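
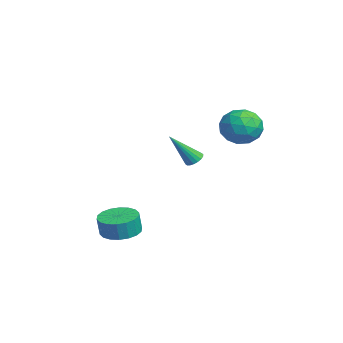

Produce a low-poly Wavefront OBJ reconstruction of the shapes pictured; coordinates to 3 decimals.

v -0.709 2.669 2.185
v -0.159 1.979 1.575
v -2.161 1.761 1.905
v -1.611 1.071 1.295
v -1.441 1.105 2.353
v -0.543 1.666 2.526
v -1.777 2.074 0.954
v -0.879 2.635 1.127
v -0.819 1.611 0.814
v -0.611 1.012 1.679
v -1.709 2.728 1.801
v -1.501 2.129 2.666
v -0.307 2.404 1.905
v -2.013 1.336 1.575
v -1.913 1.356 2.197
v -1.59 0.95 1.838
v -0.532 2.22 2.464
v -0.209 1.814 2.106
v -0.962 1.3 2.563
v -2.111 1.926 1.374
v -1.788 1.52 1.016
v -0.73 2.79 1.642
v -0.407 2.384 1.283
v -1.358 2.44 0.917
v -0.371 1.782 1.099
v -1.225 1.248 0.934
v -1.322 1.838 0.733
v -0.795 2.168 0.835
v -0.249 1.43 1.607
v -1.103 0.896 1.442
v -1.002 0.916 2.064
v -0.475 1.246 2.166
v -0.637 1.214 1.16
v -1.217 2.844 2.038
v -2.071 2.31 1.873
v -1.845 2.494 1.314
v -1.318 2.824 1.416
v -1.095 2.492 2.546
v -1.949 1.958 2.381
v -1.525 1.572 2.645
v -0.998 1.902 2.747
v -1.683 2.526 2.32
v -3.579 0.202 -0.997
v -3.074 0.273 -0.986
v -3.441 -1.002 0.557
v -3.151 0.439 -0.851
v -3.313 0.557 -0.745
v -3.528 0.605 -0.689
v -3.753 0.573 -0.694
v -3.943 0.468 -0.758
v -4.061 0.31 -0.87
v -4.084 0.13 -1.007
v -4.006 -0.035 -1.142
v -3.844 -0.154 -1.248
v -3.63 -0.202 -1.305
v -3.405 -0.17 -1.3
v -3.215 -0.064 -1.235
v -3.097 0.094 -1.123
v -0.914 -3.625 -4.26
v -0.163 -3.027 -4.267
v -0.035 -3.176 -3.266
v -0.786 -3.775 -3.26
v -0.492 -2.766 -4.186
v -0.364 -2.916 -3.185
v -0.904 -2.676 -4.12
v -0.776 -2.825 -3.119
v -1.318 -2.773 -4.081
v -1.19 -2.923 -3.081
v -1.653 -3.04 -4.078
v -1.524 -3.189 -3.078
v -1.84 -3.422 -4.112
v -1.712 -3.571 -3.111
v -1.845 -3.844 -4.174
v -1.717 -3.994 -3.173
v -1.665 -4.224 -4.254
v -1.537 -4.373 -3.253
v -1.336 -4.484 -4.335
v -1.208 -4.634 -3.334
v -0.924 -4.575 -4.401
v -0.796 -4.724 -3.4
v -0.51 -4.477 -4.439
v -0.382 -4.627 -3.439
v -0.176 -4.211 -4.442
v -0.047 -4.36 -3.442
v 0.012 -3.829 -4.409
v 0.14 -3.978 -3.408
v 0.017 -3.406 -4.347
v 0.145 -3.556 -3.346
f 1 38 17
f 38 12 41
f 17 41 6
f 38 41 17
f 1 17 13
f 17 6 18
f 13 18 2
f 17 18 13
f 1 13 22
f 13 2 23
f 22 23 8
f 13 23 22
f 1 22 34
f 22 8 37
f 34 37 11
f 22 37 34
f 1 34 38
f 34 11 42
f 38 42 12
f 34 42 38
f 2 18 29
f 18 6 32
f 29 32 10
f 18 32 29
f 6 41 19
f 41 12 40
f 19 40 5
f 41 40 19
f 12 42 39
f 42 11 35
f 39 35 3
f 42 35 39
f 11 37 36
f 37 8 24
f 36 24 7
f 37 24 36
f 8 23 28
f 23 2 25
f 28 25 9
f 23 25 28
f 4 30 16
f 30 10 31
f 16 31 5
f 30 31 16
f 4 16 14
f 16 5 15
f 14 15 3
f 16 15 14
f 4 14 21
f 14 3 20
f 21 20 7
f 14 20 21
f 4 21 26
f 21 7 27
f 26 27 9
f 21 27 26
f 4 26 30
f 26 9 33
f 30 33 10
f 26 33 30
f 5 31 19
f 31 10 32
f 19 32 6
f 31 32 19
f 3 15 39
f 15 5 40
f 39 40 12
f 15 40 39
f 7 20 36
f 20 3 35
f 36 35 11
f 20 35 36
f 9 27 28
f 27 7 24
f 28 24 8
f 27 24 28
f 10 33 29
f 33 9 25
f 29 25 2
f 33 25 29
f 44 43 46
f 44 46 45
f 46 43 47
f 46 47 45
f 47 43 48
f 47 48 45
f 48 43 49
f 48 49 45
f 49 43 50
f 49 50 45
f 50 43 51
f 50 51 45
f 51 43 52
f 51 52 45
f 52 43 53
f 52 53 45
f 53 43 54
f 53 54 45
f 54 43 55
f 54 55 45
f 55 43 56
f 55 56 45
f 56 43 57
f 56 57 45
f 57 43 58
f 57 58 45
f 58 43 44
f 58 44 45
f 60 59 63
f 60 63 61
f 61 63 64
f 61 64 62
f 63 59 65
f 63 65 64
f 64 65 66
f 64 66 62
f 65 59 67
f 65 67 66
f 66 67 68
f 66 68 62
f 67 59 69
f 67 69 68
f 68 69 70
f 68 70 62
f 69 59 71
f 69 71 70
f 70 71 72
f 70 72 62
f 71 59 73
f 71 73 72
f 72 73 74
f 72 74 62
f 73 59 75
f 73 75 74
f 74 75 76
f 74 76 62
f 75 59 77
f 75 77 76
f 76 77 78
f 76 78 62
f 77 59 79
f 77 79 78
f 78 79 80
f 78 80 62
f 79 59 81
f 79 81 80
f 80 81 82
f 80 82 62
f 81 59 83
f 81 83 82
f 82 83 84
f 82 84 62
f 83 59 85
f 83 85 84
f 84 85 86
f 84 86 62
f 85 59 87
f 85 87 86
f 86 87 88
f 86 88 62
f 87 59 60
f 87 60 88
f 88 60 61
f 88 61 62



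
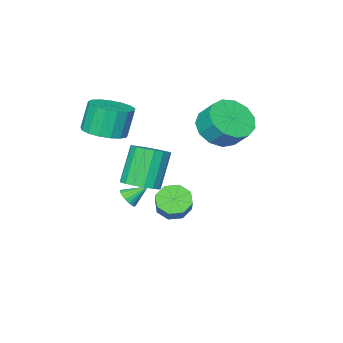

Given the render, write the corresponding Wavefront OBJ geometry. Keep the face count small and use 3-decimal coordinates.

v 4.185 0.621 1.264
v 4.918 0.634 1.63
v 4.109 0.312 3.262
v 3.375 0.299 2.896
v 4.799 1.008 1.645
v 3.99 0.686 3.277
v 4.539 1.293 1.572
v 3.73 0.971 3.205
v 4.198 1.424 1.429
v 3.389 1.102 3.061
v 3.854 1.371 1.248
v 3.045 1.049 2.88
v 3.585 1.147 1.071
v 2.776 0.824 2.703
v 3.454 0.801 0.937
v 2.645 0.479 2.57
v 3.49 0.415 0.879
v 2.681 0.093 2.511
v 3.686 0.076 0.909
v 2.876 -0.246 2.541
v 3.995 -0.139 1.02
v 3.186 -0.461 2.652
v 4.348 -0.179 1.187
v 3.539 -0.501 2.819
v 4.663 -0.036 1.372
v 3.854 -0.358 3.004
v 4.869 0.258 1.532
v 4.06 -0.065 3.164
v 2.023 -2.91 -1.779
v 2.352 -2.963 -1.367
v 1.297 -2.45 -1.141
v 2.408 -2.765 -1.445
v 2.398 -2.592 -1.581
v 2.323 -2.474 -1.752
v 2.196 -2.431 -1.927
v 2.039 -2.471 -2.076
v 1.879 -2.587 -2.174
v 1.744 -2.759 -2.204
v 1.658 -2.957 -2.16
v 1.634 -3.146 -2.051
v 1.677 -3.295 -1.894
v 1.78 -3.377 -1.718
v 1.926 -3.379 -1.552
v 2.087 -3.299 -1.425
v 2.238 -3.152 -1.36
v 3.427 1.743 0.368
v 3.882 1.969 -0.17
v 4.588 2.843 0.794
v 4.133 2.617 1.332
v 3.42 2.294 -0.126
v 4.126 3.168 0.838
v 2.962 2.296 0.207
v 3.668 3.17 1.171
v 2.777 1.974 0.635
v 3.483 2.848 1.599
v 2.972 1.517 0.906
v 3.678 2.391 1.87
v 3.434 1.192 0.862
v 4.14 2.066 1.826
v 3.892 1.19 0.529
v 4.598 2.064 1.493
v 4.077 1.512 0.101
v 4.783 2.386 1.065
v 3.426 -2.608 2.735
v 4.164 -2.004 2.959
v 3.753 -2.008 4.328
v 3.014 -2.612 4.105
v 3.81 -1.714 2.853
v 3.399 -1.718 4.223
v 3.368 -1.63 2.721
v 2.957 -1.634 4.09
v 2.939 -1.769 2.592
v 2.528 -1.773 3.961
v 2.622 -2.101 2.495
v 2.211 -2.105 3.865
v 2.489 -2.549 2.454
v 2.077 -2.553 3.824
v 2.57 -3.01 2.477
v 2.159 -3.014 3.847
v 2.847 -3.38 2.559
v 2.436 -3.383 3.929
v 3.257 -3.572 2.682
v 2.846 -3.576 4.051
v 3.706 -3.544 2.817
v 3.294 -3.548 4.186
v 4.09 -3.301 2.933
v 3.679 -3.305 4.302
v 4.322 -2.9 3.003
v 3.911 -2.903 4.373
v 4.349 -2.431 3.013
v 3.937 -2.435 4.382
v -0.48 -0.07 2.693
v 0.452 -0.443 3.118
v 0.392 0.338 3.933
v -0.54 0.71 3.507
v 0.608 -0.008 2.713
v 0.548 0.773 3.528
v 0.419 0.407 2.302
v 0.359 1.188 3.117
v -0.056 0.67 2.014
v -0.116 1.451 2.829
v -0.665 0.698 1.942
v -0.725 1.479 2.757
v -1.216 0.483 2.109
v -1.276 1.263 2.923
v -1.533 0.091 2.46
v -1.593 0.872 3.275
v -1.515 -0.352 2.886
v -1.575 0.429 3.7
v -1.169 -0.705 3.25
v -1.229 0.076 4.064
v -0.604 -0.857 3.437
v -0.664 -0.076 4.252
v 0 -0.759 3.388
v -0.06 0.022 4.203
f 2 1 5
f 2 5 3
f 3 5 6
f 3 6 4
f 5 1 7
f 5 7 6
f 6 7 8
f 6 8 4
f 7 1 9
f 7 9 8
f 8 9 10
f 8 10 4
f 9 1 11
f 9 11 10
f 10 11 12
f 10 12 4
f 11 1 13
f 11 13 12
f 12 13 14
f 12 14 4
f 13 1 15
f 13 15 14
f 14 15 16
f 14 16 4
f 15 1 17
f 15 17 16
f 16 17 18
f 16 18 4
f 17 1 19
f 17 19 18
f 18 19 20
f 18 20 4
f 19 1 21
f 19 21 20
f 20 21 22
f 20 22 4
f 21 1 23
f 21 23 22
f 22 23 24
f 22 24 4
f 23 1 25
f 23 25 24
f 24 25 26
f 24 26 4
f 25 1 27
f 25 27 26
f 26 27 28
f 26 28 4
f 27 1 2
f 27 2 28
f 28 2 3
f 28 3 4
f 30 29 32
f 30 32 31
f 32 29 33
f 32 33 31
f 33 29 34
f 33 34 31
f 34 29 35
f 34 35 31
f 35 29 36
f 35 36 31
f 36 29 37
f 36 37 31
f 37 29 38
f 37 38 31
f 38 29 39
f 38 39 31
f 39 29 40
f 39 40 31
f 40 29 41
f 40 41 31
f 41 29 42
f 41 42 31
f 42 29 43
f 42 43 31
f 43 29 44
f 43 44 31
f 44 29 45
f 44 45 31
f 45 29 30
f 45 30 31
f 47 46 50
f 47 50 48
f 48 50 51
f 48 51 49
f 50 46 52
f 50 52 51
f 51 52 53
f 51 53 49
f 52 46 54
f 52 54 53
f 53 54 55
f 53 55 49
f 54 46 56
f 54 56 55
f 55 56 57
f 55 57 49
f 56 46 58
f 56 58 57
f 57 58 59
f 57 59 49
f 58 46 60
f 58 60 59
f 59 60 61
f 59 61 49
f 60 46 62
f 60 62 61
f 61 62 63
f 61 63 49
f 62 46 47
f 62 47 63
f 63 47 48
f 63 48 49
f 65 64 68
f 65 68 66
f 66 68 69
f 66 69 67
f 68 64 70
f 68 70 69
f 69 70 71
f 69 71 67
f 70 64 72
f 70 72 71
f 71 72 73
f 71 73 67
f 72 64 74
f 72 74 73
f 73 74 75
f 73 75 67
f 74 64 76
f 74 76 75
f 75 76 77
f 75 77 67
f 76 64 78
f 76 78 77
f 77 78 79
f 77 79 67
f 78 64 80
f 78 80 79
f 79 80 81
f 79 81 67
f 80 64 82
f 80 82 81
f 81 82 83
f 81 83 67
f 82 64 84
f 82 84 83
f 83 84 85
f 83 85 67
f 84 64 86
f 84 86 85
f 85 86 87
f 85 87 67
f 86 64 88
f 86 88 87
f 87 88 89
f 87 89 67
f 88 64 90
f 88 90 89
f 89 90 91
f 89 91 67
f 90 64 65
f 90 65 91
f 91 65 66
f 91 66 67
f 93 92 96
f 93 96 94
f 94 96 97
f 94 97 95
f 96 92 98
f 96 98 97
f 97 98 99
f 97 99 95
f 98 92 100
f 98 100 99
f 99 100 101
f 99 101 95
f 100 92 102
f 100 102 101
f 101 102 103
f 101 103 95
f 102 92 104
f 102 104 103
f 103 104 105
f 103 105 95
f 104 92 106
f 104 106 105
f 105 106 107
f 105 107 95
f 106 92 108
f 106 108 107
f 107 108 109
f 107 109 95
f 108 92 110
f 108 110 109
f 109 110 111
f 109 111 95
f 110 92 112
f 110 112 111
f 111 112 113
f 111 113 95
f 112 92 114
f 112 114 113
f 113 114 115
f 113 115 95
f 114 92 93
f 114 93 115
f 115 93 94
f 115 94 95



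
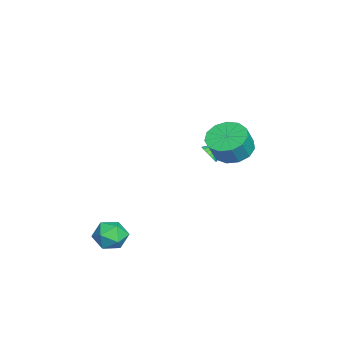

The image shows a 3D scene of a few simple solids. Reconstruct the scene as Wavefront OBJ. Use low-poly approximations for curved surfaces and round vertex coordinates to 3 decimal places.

v 1.434 2.995 1.953
v 2.268 2.725 1.452
v 2.8 2.415 2.506
v 1.966 2.685 3.007
v 2.331 3.276 1.583
v 2.863 2.965 2.636
v 2.109 3.737 1.831
v 2.641 3.427 2.884
v 1.672 3.963 2.118
v 2.204 3.652 3.171
v 1.16 3.881 2.353
v 1.692 3.571 3.406
v 0.735 3.519 2.461
v 1.267 3.208 3.514
v 0.532 2.99 2.407
v 1.064 2.679 3.461
v 0.615 2.463 2.21
v 1.147 2.152 3.263
v 0.958 2.104 1.931
v 1.49 1.794 2.984
v 1.453 2.029 1.659
v 1.985 1.719 2.712
v 1.941 2.261 1.481
v 2.473 1.95 2.534
v -3.239 1.66 -1.078
v -2.77 1.97 -1.217
v -3.681 2.64 -0.382
v -2.922 2.028 -1.395
v -3.13 2.021 -1.518
v -3.356 1.953 -1.564
v -3.562 1.833 -1.527
v -3.713 1.684 -1.412
v -3.781 1.53 -1.239
v -3.756 1.399 -1.038
v -3.642 1.313 -0.844
v -3.457 1.287 -0.69
v -3.236 1.326 -0.604
v -3.015 1.422 -0.599
v -2.832 1.559 -0.677
v -2.72 1.714 -0.824
v -2.698 1.859 -1.015
v 2.477 -2.052 -4.197
v 3.031 -2.081 -3.47
v 1.529 -2.959 -3.51
v 2.083 -2.988 -2.783
v 1.638 -2.215 -2.988
v 2.223 -1.655 -3.413
v 2.337 -3.385 -3.567
v 2.922 -2.825 -3.992
v 2.944 -2.905 -3.081
v 2.512 -2.182 -2.723
v 2.048 -2.858 -4.257
v 1.616 -2.135 -3.899
f 2 1 5
f 2 5 3
f 3 5 6
f 3 6 4
f 5 1 7
f 5 7 6
f 6 7 8
f 6 8 4
f 7 1 9
f 7 9 8
f 8 9 10
f 8 10 4
f 9 1 11
f 9 11 10
f 10 11 12
f 10 12 4
f 11 1 13
f 11 13 12
f 12 13 14
f 12 14 4
f 13 1 15
f 13 15 14
f 14 15 16
f 14 16 4
f 15 1 17
f 15 17 16
f 16 17 18
f 16 18 4
f 17 1 19
f 17 19 18
f 18 19 20
f 18 20 4
f 19 1 21
f 19 21 20
f 20 21 22
f 20 22 4
f 21 1 23
f 21 23 22
f 22 23 24
f 22 24 4
f 23 1 2
f 23 2 24
f 24 2 3
f 24 3 4
f 26 25 28
f 26 28 27
f 28 25 29
f 28 29 27
f 29 25 30
f 29 30 27
f 30 25 31
f 30 31 27
f 31 25 32
f 31 32 27
f 32 25 33
f 32 33 27
f 33 25 34
f 33 34 27
f 34 25 35
f 34 35 27
f 35 25 36
f 35 36 27
f 36 25 37
f 36 37 27
f 37 25 38
f 37 38 27
f 38 25 39
f 38 39 27
f 39 25 40
f 39 40 27
f 40 25 41
f 40 41 27
f 41 25 26
f 41 26 27
f 42 53 47
f 42 47 43
f 42 43 49
f 42 49 52
f 42 52 53
f 43 47 51
f 47 53 46
f 53 52 44
f 52 49 48
f 49 43 50
f 45 51 46
f 45 46 44
f 45 44 48
f 45 48 50
f 45 50 51
f 46 51 47
f 44 46 53
f 48 44 52
f 50 48 49
f 51 50 43



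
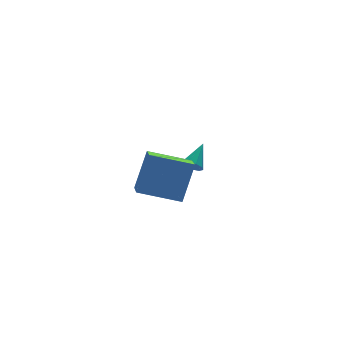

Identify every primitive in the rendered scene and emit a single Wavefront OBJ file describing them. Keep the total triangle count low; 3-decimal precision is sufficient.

v 0.084 1.413 -3.767
v 0.448 1.419 -4.179
v 1.016 2.147 -2.933
v 0.227 1.723 -4.199
v -0.061 1.882 -4.016
v -0.282 1.822 -3.717
v -0.331 1.57 -3.441
v -0.186 1.246 -3.318
v 0.085 1 -3.404
v 0.355 0.947 -3.661
v 0.499 1.113 -3.966
v -5.225 -4.149 -0.787
v -4.409 -3.66 0.949
v -4.724 -2.868 -1.384
v -3.907 -2.379 0.353
v -3.573 -5.041 -1.313
v -2.756 -4.552 0.424
v -3.071 -3.76 -1.909
v -2.255 -3.271 -0.173
f 2 1 4
f 2 4 3
f 4 1 5
f 4 5 3
f 5 1 6
f 5 6 3
f 6 1 7
f 6 7 3
f 7 1 8
f 7 8 3
f 8 1 9
f 8 9 3
f 9 1 10
f 9 10 3
f 10 1 11
f 10 11 3
f 11 1 2
f 11 2 3
f 13 15 12
f 16 13 12
f 12 15 14
f 14 16 12
f 13 19 15
f 17 13 16
f 17 19 13
f 15 19 14
f 18 16 14
f 14 19 18
f 18 17 16
f 19 17 18



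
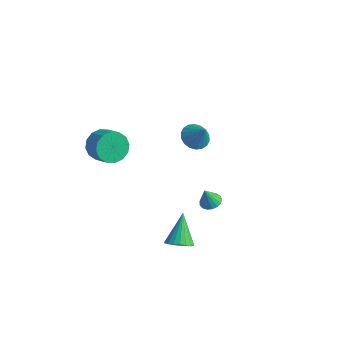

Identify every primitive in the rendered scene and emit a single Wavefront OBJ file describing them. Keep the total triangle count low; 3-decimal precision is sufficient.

v 2.977 -4.472 -0.366
v 3.511 -3.991 -0.494
v 2.363 -3.448 0.926
v 3.291 -3.891 -0.678
v 3.016 -3.892 -0.808
v 2.735 -3.993 -0.861
v 2.496 -4.177 -0.829
v 2.34 -4.412 -0.717
v 2.294 -4.658 -0.544
v 2.366 -4.871 -0.341
v 2.544 -5.015 -0.142
v 2.797 -5.066 0.019
v 3.081 -5.014 0.112
v 3.347 -4.868 0.123
v 3.549 -4.654 0.05
v 3.652 -4.408 -0.096
v 3.639 -4.174 -0.288
v 3.575 -2.846 2.23
v 3.986 -3.224 2.198
v 3.405 -3.114 3.21
v 4.11 -3.001 2.28
v 4.112 -2.743 2.351
v 3.99 -2.508 2.394
v 3.773 -2.35 2.4
v 3.511 -2.306 2.367
v 3.263 -2.386 2.302
v 3.087 -2.571 2.221
v 3.022 -2.819 2.142
v 3.084 -3.073 2.083
v 3.259 -3.275 2.058
v 3.505 -3.379 2.072
v 3.768 -3.36 2.123
v -1.431 2.083 0.346
v -0.939 1.547 -0.01
v -0.729 2.017 1.414
v -0.786 1.863 -0.092
v -0.76 2.222 -0.086
v -0.867 2.554 0.005
v -1.086 2.793 0.163
v -1.373 2.891 0.358
v -1.671 2.829 0.55
v -1.922 2.62 0.702
v -2.076 2.304 0.783
v -2.102 1.944 0.778
v -1.995 1.612 0.687
v -1.776 1.373 0.528
v -1.489 1.275 0.334
v -1.19 1.337 0.141
v -3.708 -2.506 1.757
v -3.308 -2.815 0.976
v -2.332 -3.082 1.583
v -2.732 -2.774 2.363
v -3.194 -2.348 0.998
v -2.217 -2.615 1.605
v -3.217 -1.923 1.224
v -2.241 -2.191 1.83
v -3.373 -1.655 1.592
v -2.396 -1.922 2.198
v -3.618 -1.614 2.004
v -2.641 -1.882 2.611
v -3.887 -1.813 2.35
v -2.911 -2.08 2.957
v -4.108 -2.198 2.537
v -3.132 -2.465 3.144
v -4.223 -2.665 2.515
v -3.246 -2.932 3.122
v -4.199 -3.089 2.29
v -3.223 -3.357 2.896
v -4.044 -3.358 1.922
v -3.067 -3.625 2.528
v -3.799 -3.398 1.509
v -2.822 -3.666 2.116
v -3.529 -3.2 1.163
v -2.553 -3.467 1.77
f 2 1 4
f 2 4 3
f 4 1 5
f 4 5 3
f 5 1 6
f 5 6 3
f 6 1 7
f 6 7 3
f 7 1 8
f 7 8 3
f 8 1 9
f 8 9 3
f 9 1 10
f 9 10 3
f 10 1 11
f 10 11 3
f 11 1 12
f 11 12 3
f 12 1 13
f 12 13 3
f 13 1 14
f 13 14 3
f 14 1 15
f 14 15 3
f 15 1 16
f 15 16 3
f 16 1 17
f 16 17 3
f 17 1 2
f 17 2 3
f 19 18 21
f 19 21 20
f 21 18 22
f 21 22 20
f 22 18 23
f 22 23 20
f 23 18 24
f 23 24 20
f 24 18 25
f 24 25 20
f 25 18 26
f 25 26 20
f 26 18 27
f 26 27 20
f 27 18 28
f 27 28 20
f 28 18 29
f 28 29 20
f 29 18 30
f 29 30 20
f 30 18 31
f 30 31 20
f 31 18 32
f 31 32 20
f 32 18 19
f 32 19 20
f 34 33 36
f 34 36 35
f 36 33 37
f 36 37 35
f 37 33 38
f 37 38 35
f 38 33 39
f 38 39 35
f 39 33 40
f 39 40 35
f 40 33 41
f 40 41 35
f 41 33 42
f 41 42 35
f 42 33 43
f 42 43 35
f 43 33 44
f 43 44 35
f 44 33 45
f 44 45 35
f 45 33 46
f 45 46 35
f 46 33 47
f 46 47 35
f 47 33 48
f 47 48 35
f 48 33 34
f 48 34 35
f 50 49 53
f 50 53 51
f 51 53 54
f 51 54 52
f 53 49 55
f 53 55 54
f 54 55 56
f 54 56 52
f 55 49 57
f 55 57 56
f 56 57 58
f 56 58 52
f 57 49 59
f 57 59 58
f 58 59 60
f 58 60 52
f 59 49 61
f 59 61 60
f 60 61 62
f 60 62 52
f 61 49 63
f 61 63 62
f 62 63 64
f 62 64 52
f 63 49 65
f 63 65 64
f 64 65 66
f 64 66 52
f 65 49 67
f 65 67 66
f 66 67 68
f 66 68 52
f 67 49 69
f 67 69 68
f 68 69 70
f 68 70 52
f 69 49 71
f 69 71 70
f 70 71 72
f 70 72 52
f 71 49 73
f 71 73 72
f 72 73 74
f 72 74 52
f 73 49 50
f 73 50 74
f 74 50 51
f 74 51 52



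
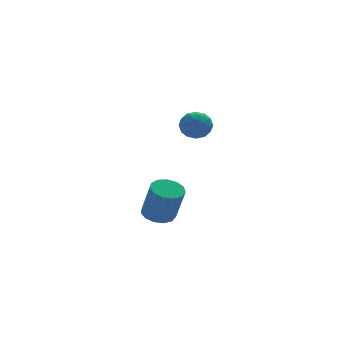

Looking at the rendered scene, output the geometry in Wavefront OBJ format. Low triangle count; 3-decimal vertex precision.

v -1.427 -1.126 2.306
v -0.806 -0.84 1.913
v -1.474 -2.12 1.507
v -0.853 -1.834 1.114
v -0.762 -2.113 1.846
v -0.733 -1.499 2.34
v -1.547 -1.461 1.08
v -1.518 -0.847 1.574
v -0.88 -1.047 1.156
v -0.395 -1.45 1.629
v -1.885 -1.51 1.791
v -1.4 -1.913 2.264
v -1.113 -0.896 2.179
v -1.167 -2.064 1.241
v -1.114 -2.229 1.671
v -0.749 -2.06 1.44
v -1.07 -1.283 2.43
v -0.705 -1.115 2.2
v -0.679 -1.863 2.16
v -1.575 -1.845 1.22
v -1.21 -1.677 0.99
v -1.531 -0.9 1.98
v -1.166 -0.731 1.749
v -1.601 -1.097 1.26
v -0.791 -0.849 1.503
v -0.818 -1.433 1.034
v -1.226 -1.214 1.014
v -1.209 -0.853 1.304
v -0.506 -1.086 1.782
v -0.533 -1.67 1.312
v -0.48 -1.834 1.743
v -0.463 -1.473 2.033
v -0.549 -1.208 1.337
v -1.747 -1.29 2.108
v -1.774 -1.874 1.638
v -1.817 -1.487 1.387
v -1.8 -1.126 1.677
v -1.462 -1.527 2.386
v -1.489 -2.111 1.917
v -1.071 -2.107 2.116
v -1.054 -1.746 2.406
v -1.731 -1.752 2.083
v -1.896 1.302 -4.702
v -1.088 1.435 -4.746
v -0.876 0.751 -2.943
v -1.684 0.618 -2.898
v -1.274 1.822 -4.577
v -1.063 1.139 -2.774
v -1.658 2.044 -4.448
v -1.447 1.361 -2.645
v -2.117 2.031 -4.399
v -1.906 1.347 -2.596
v -2.506 1.786 -4.447
v -2.295 1.102 -2.643
v -2.701 1.387 -4.575
v -2.49 0.704 -2.772
v -2.64 0.961 -4.743
v -2.429 0.278 -2.94
v -2.343 0.644 -4.899
v -2.132 -0.04 -3.095
v -1.904 0.535 -4.991
v -1.693 -0.149 -3.188
v -1.462 0.669 -4.992
v -1.251 -0.014 -3.189
v -1.158 1.005 -4.901
v -0.946 0.321 -3.097
f 1 38 17
f 38 12 41
f 17 41 6
f 38 41 17
f 1 17 13
f 17 6 18
f 13 18 2
f 17 18 13
f 1 13 22
f 13 2 23
f 22 23 8
f 13 23 22
f 1 22 34
f 22 8 37
f 34 37 11
f 22 37 34
f 1 34 38
f 34 11 42
f 38 42 12
f 34 42 38
f 2 18 29
f 18 6 32
f 29 32 10
f 18 32 29
f 6 41 19
f 41 12 40
f 19 40 5
f 41 40 19
f 12 42 39
f 42 11 35
f 39 35 3
f 42 35 39
f 11 37 36
f 37 8 24
f 36 24 7
f 37 24 36
f 8 23 28
f 23 2 25
f 28 25 9
f 23 25 28
f 4 30 16
f 30 10 31
f 16 31 5
f 30 31 16
f 4 16 14
f 16 5 15
f 14 15 3
f 16 15 14
f 4 14 21
f 14 3 20
f 21 20 7
f 14 20 21
f 4 21 26
f 21 7 27
f 26 27 9
f 21 27 26
f 4 26 30
f 26 9 33
f 30 33 10
f 26 33 30
f 5 31 19
f 31 10 32
f 19 32 6
f 31 32 19
f 3 15 39
f 15 5 40
f 39 40 12
f 15 40 39
f 7 20 36
f 20 3 35
f 36 35 11
f 20 35 36
f 9 27 28
f 27 7 24
f 28 24 8
f 27 24 28
f 10 33 29
f 33 9 25
f 29 25 2
f 33 25 29
f 44 43 47
f 44 47 45
f 45 47 48
f 45 48 46
f 47 43 49
f 47 49 48
f 48 49 50
f 48 50 46
f 49 43 51
f 49 51 50
f 50 51 52
f 50 52 46
f 51 43 53
f 51 53 52
f 52 53 54
f 52 54 46
f 53 43 55
f 53 55 54
f 54 55 56
f 54 56 46
f 55 43 57
f 55 57 56
f 56 57 58
f 56 58 46
f 57 43 59
f 57 59 58
f 58 59 60
f 58 60 46
f 59 43 61
f 59 61 60
f 60 61 62
f 60 62 46
f 61 43 63
f 61 63 62
f 62 63 64
f 62 64 46
f 63 43 65
f 63 65 64
f 64 65 66
f 64 66 46
f 65 43 44
f 65 44 66
f 66 44 45
f 66 45 46



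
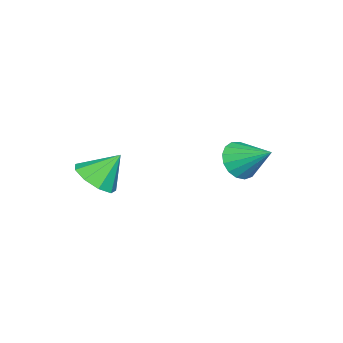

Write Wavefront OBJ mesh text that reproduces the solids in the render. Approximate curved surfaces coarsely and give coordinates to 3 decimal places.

v 3.445 -2.624 1.313
v 4.392 -2.626 1.743
v 2.895 -1.776 2.527
v 4.319 -2.062 1.316
v 3.838 -1.761 0.887
v 3.172 -1.863 0.658
v 2.634 -2.322 0.735
v 2.475 -2.922 1.083
v 2.77 -3.383 1.538
v 3.38 -3.489 1.888
v 4.021 -3.19 1.968
v -1.145 1.629 0.884
v -0.261 1.253 1.08
v -0.735 3.111 1.876
v -0.194 1.499 0.686
v -0.344 1.774 0.337
v -0.678 2.016 0.114
v -1.118 2.169 0.066
v -1.565 2.199 0.206
v -1.916 2.098 0.501
v -2.089 1.89 0.884
v -2.047 1.622 1.267
v -1.797 1.355 1.561
v -1.398 1.152 1.701
v -0.941 1.057 1.653
v -0.531 1.094 1.429
f 2 1 4
f 2 4 3
f 4 1 5
f 4 5 3
f 5 1 6
f 5 6 3
f 6 1 7
f 6 7 3
f 7 1 8
f 7 8 3
f 8 1 9
f 8 9 3
f 9 1 10
f 9 10 3
f 10 1 11
f 10 11 3
f 11 1 2
f 11 2 3
f 13 12 15
f 13 15 14
f 15 12 16
f 15 16 14
f 16 12 17
f 16 17 14
f 17 12 18
f 17 18 14
f 18 12 19
f 18 19 14
f 19 12 20
f 19 20 14
f 20 12 21
f 20 21 14
f 21 12 22
f 21 22 14
f 22 12 23
f 22 23 14
f 23 12 24
f 23 24 14
f 24 12 25
f 24 25 14
f 25 12 26
f 25 26 14
f 26 12 13
f 26 13 14



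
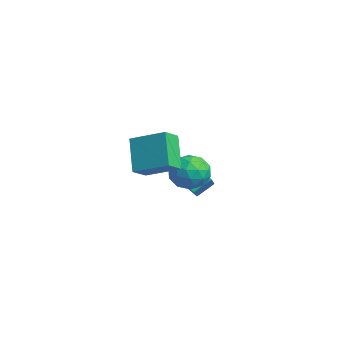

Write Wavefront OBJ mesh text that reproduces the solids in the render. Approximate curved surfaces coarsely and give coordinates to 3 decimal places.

v 3.084 -1.75 1.151
v 2.061 -1.52 2.463
v 2.622 -1.072 0.672
v 1.599 -0.842 1.984
v 4.081 -0.658 1.736
v 3.058 -0.428 3.048
v 3.619 0.02 1.257
v 2.596 0.25 2.569
v -0.828 1.778 -0.242
v -0.279 2.522 -0.387
v 0.179 0.898 -0.953
v 0.728 1.642 -1.098
v 0.611 1.307 -0.231
v -0.01 1.851 0.208
v -0.09 1.569 -1.548
v -0.711 2.113 -1.109
v 0.178 2.393 -1.194
v 0.611 2.231 -0.38
v -0.711 1.189 -0.96
v -0.278 1.027 -0.146
v -0.641 2.228 -0.252
v 0.541 1.192 -1.088
v 0.473 0.996 -0.579
v 0.796 1.433 -0.664
v -0.484 1.833 0.097
v -0.161 2.27 0.012
v 0.362 1.556 0.104
v 0.061 1.15 -1.352
v 0.384 1.587 -1.437
v -0.896 1.987 -0.676
v -0.573 2.424 -0.761
v -0.462 1.864 -1.444
v -0.051 2.589 -0.811
v 0.541 2.071 -1.229
v 0.061 2.028 -1.494
v -0.305 2.348 -1.236
v 0.204 2.494 -0.333
v 0.795 1.976 -0.751
v 0.727 1.779 -0.242
v 0.362 2.099 0.016
v 0.472 2.418 -0.807
v -0.895 1.444 -0.589
v -0.304 0.926 -1.007
v -0.462 1.321 -1.356
v -0.827 1.641 -1.098
v -0.641 1.349 -0.111
v -0.049 0.831 -0.529
v 0.205 1.072 -0.104
v -0.161 1.392 0.154
v -0.572 1.002 -0.533
v -2.509 2.01 -2.092
v -1.25 1.398 -1.218
v -2.542 2.789 -1.498
v -1.283 2.177 -0.624
v -1.657 2.643 -2.876
v -0.398 2.031 -2.002
v -1.69 3.422 -2.282
v -0.431 2.81 -1.408
f 2 4 1
f 5 2 1
f 1 4 3
f 3 5 1
f 2 8 4
f 6 2 5
f 6 8 2
f 4 8 3
f 7 5 3
f 3 8 7
f 7 6 5
f 8 6 7
f 9 46 25
f 46 20 49
f 25 49 14
f 46 49 25
f 9 25 21
f 25 14 26
f 21 26 10
f 25 26 21
f 9 21 30
f 21 10 31
f 30 31 16
f 21 31 30
f 9 30 42
f 30 16 45
f 42 45 19
f 30 45 42
f 9 42 46
f 42 19 50
f 46 50 20
f 42 50 46
f 10 26 37
f 26 14 40
f 37 40 18
f 26 40 37
f 14 49 27
f 49 20 48
f 27 48 13
f 49 48 27
f 20 50 47
f 50 19 43
f 47 43 11
f 50 43 47
f 19 45 44
f 45 16 32
f 44 32 15
f 45 32 44
f 16 31 36
f 31 10 33
f 36 33 17
f 31 33 36
f 12 38 24
f 38 18 39
f 24 39 13
f 38 39 24
f 12 24 22
f 24 13 23
f 22 23 11
f 24 23 22
f 12 22 29
f 22 11 28
f 29 28 15
f 22 28 29
f 12 29 34
f 29 15 35
f 34 35 17
f 29 35 34
f 12 34 38
f 34 17 41
f 38 41 18
f 34 41 38
f 13 39 27
f 39 18 40
f 27 40 14
f 39 40 27
f 11 23 47
f 23 13 48
f 47 48 20
f 23 48 47
f 15 28 44
f 28 11 43
f 44 43 19
f 28 43 44
f 17 35 36
f 35 15 32
f 36 32 16
f 35 32 36
f 18 41 37
f 41 17 33
f 37 33 10
f 41 33 37
f 52 54 51
f 55 52 51
f 51 54 53
f 53 55 51
f 52 58 54
f 56 52 55
f 56 58 52
f 54 58 53
f 57 55 53
f 53 58 57
f 57 56 55
f 58 56 57



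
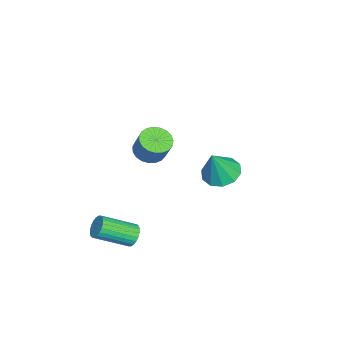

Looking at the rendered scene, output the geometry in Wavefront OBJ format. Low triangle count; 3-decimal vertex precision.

v 2.251 -0.384 -3.521
v 2.643 -0.494 -3.975
v 3.241 -2.006 -3.094
v 2.849 -1.896 -2.639
v 2.775 -0.358 -3.832
v 3.373 -1.87 -2.951
v 2.828 -0.226 -3.641
v 3.426 -1.738 -2.76
v 2.793 -0.118 -3.432
v 3.391 -1.63 -2.55
v 2.675 -0.05 -3.236
v 3.273 -1.563 -2.355
v 2.493 -0.033 -3.084
v 3.091 -1.546 -2.203
v 2.274 -0.07 -2.998
v 2.872 -1.583 -2.117
v 2.052 -0.154 -2.992
v 2.65 -1.667 -2.11
v 1.859 -0.274 -3.066
v 2.457 -1.786 -2.185
v 1.727 -0.41 -3.209
v 2.325 -1.922 -2.328
v 1.674 -0.542 -3.4
v 2.272 -2.054 -2.519
v 1.709 -0.65 -3.61
v 2.307 -2.162 -2.728
v 1.827 -0.717 -3.805
v 2.425 -2.23 -2.924
v 2.009 -0.734 -3.957
v 2.607 -2.247 -3.076
v 2.228 -0.697 -4.043
v 2.826 -2.21 -3.162
v 2.45 -0.613 -4.05
v 3.048 -2.126 -3.168
v -2.82 -0.68 -1.599
v -2.169 -1.175 -1.667
v -1.73 -0.755 -0.529
v -2.38 -0.26 -0.461
v -2.057 -0.89 -1.816
v -1.618 -0.47 -0.678
v -2.076 -0.568 -1.927
v -1.637 -0.148 -0.789
v -2.224 -0.266 -1.982
v -1.785 0.154 -0.844
v -2.475 -0.035 -1.97
v -2.036 0.385 -0.832
v -2.785 0.084 -1.894
v -2.346 0.504 -0.756
v -3.102 0.071 -1.767
v -2.663 0.491 -0.63
v -3.369 -0.072 -1.612
v -2.93 0.348 -0.474
v -3.542 -0.32 -1.453
v -3.103 0.1 -0.315
v -3.589 -0.63 -1.32
v -3.15 -0.21 -0.183
v -3.504 -0.949 -1.236
v -3.065 -0.529 -0.098
v -3.3 -1.222 -1.214
v -2.861 -0.801 -0.076
v -3.013 -1.4 -1.258
v -2.574 -0.98 -0.12
v -2.693 -1.455 -1.362
v -2.254 -1.035 -0.224
v -2.394 -1.375 -1.506
v -1.955 -0.955 -0.368
v 2.816 3.641 1.96
v 3.564 3.309 1.586
v 3.424 3.319 3.46
v 3.641 3.854 1.671
v 3.403 4.316 1.867
v 2.941 4.521 2.098
v 2.431 4.39 2.277
v 2.068 3.972 2.334
v 1.991 3.428 2.249
v 2.229 2.965 2.053
v 2.691 2.76 1.822
v 3.201 2.892 1.643
f 2 1 5
f 2 5 3
f 3 5 6
f 3 6 4
f 5 1 7
f 5 7 6
f 6 7 8
f 6 8 4
f 7 1 9
f 7 9 8
f 8 9 10
f 8 10 4
f 9 1 11
f 9 11 10
f 10 11 12
f 10 12 4
f 11 1 13
f 11 13 12
f 12 13 14
f 12 14 4
f 13 1 15
f 13 15 14
f 14 15 16
f 14 16 4
f 15 1 17
f 15 17 16
f 16 17 18
f 16 18 4
f 17 1 19
f 17 19 18
f 18 19 20
f 18 20 4
f 19 1 21
f 19 21 20
f 20 21 22
f 20 22 4
f 21 1 23
f 21 23 22
f 22 23 24
f 22 24 4
f 23 1 25
f 23 25 24
f 24 25 26
f 24 26 4
f 25 1 27
f 25 27 26
f 26 27 28
f 26 28 4
f 27 1 29
f 27 29 28
f 28 29 30
f 28 30 4
f 29 1 31
f 29 31 30
f 30 31 32
f 30 32 4
f 31 1 33
f 31 33 32
f 32 33 34
f 32 34 4
f 33 1 2
f 33 2 34
f 34 2 3
f 34 3 4
f 36 35 39
f 36 39 37
f 37 39 40
f 37 40 38
f 39 35 41
f 39 41 40
f 40 41 42
f 40 42 38
f 41 35 43
f 41 43 42
f 42 43 44
f 42 44 38
f 43 35 45
f 43 45 44
f 44 45 46
f 44 46 38
f 45 35 47
f 45 47 46
f 46 47 48
f 46 48 38
f 47 35 49
f 47 49 48
f 48 49 50
f 48 50 38
f 49 35 51
f 49 51 50
f 50 51 52
f 50 52 38
f 51 35 53
f 51 53 52
f 52 53 54
f 52 54 38
f 53 35 55
f 53 55 54
f 54 55 56
f 54 56 38
f 55 35 57
f 55 57 56
f 56 57 58
f 56 58 38
f 57 35 59
f 57 59 58
f 58 59 60
f 58 60 38
f 59 35 61
f 59 61 60
f 60 61 62
f 60 62 38
f 61 35 63
f 61 63 62
f 62 63 64
f 62 64 38
f 63 35 65
f 63 65 64
f 64 65 66
f 64 66 38
f 65 35 36
f 65 36 66
f 66 36 37
f 66 37 38
f 68 67 70
f 68 70 69
f 70 67 71
f 70 71 69
f 71 67 72
f 71 72 69
f 72 67 73
f 72 73 69
f 73 67 74
f 73 74 69
f 74 67 75
f 74 75 69
f 75 67 76
f 75 76 69
f 76 67 77
f 76 77 69
f 77 67 78
f 77 78 69
f 78 67 68
f 78 68 69



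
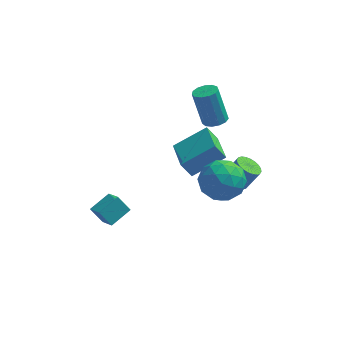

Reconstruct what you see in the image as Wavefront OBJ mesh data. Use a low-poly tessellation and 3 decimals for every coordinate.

v 3.529 1.736 -0.603
v 3.967 1.164 -0.773
v 4.65 1.353 0.353
v 4.211 1.924 0.523
v 4.11 1.383 -0.896
v 4.792 1.572 0.23
v 4.164 1.656 -0.974
v 4.846 1.845 0.151
v 4.121 1.941 -0.996
v 4.804 2.129 0.13
v 3.988 2.194 -0.958
v 4.671 2.383 0.168
v 3.785 2.378 -0.866
v 4.468 2.567 0.26
v 3.543 2.464 -0.734
v 4.226 2.653 0.392
v 3.299 2.439 -0.582
v 3.982 2.628 0.544
v 3.09 2.307 -0.433
v 3.773 2.496 0.693
v 2.948 2.088 -0.31
v 3.63 2.277 0.816
v 2.894 1.815 -0.231
v 3.576 2.004 0.894
v 2.936 1.531 -0.21
v 3.619 1.719 0.916
v 3.069 1.277 -0.248
v 3.752 1.466 0.878
v 3.272 1.093 -0.34
v 3.955 1.282 0.786
v 3.514 1.007 -0.472
v 4.197 1.196 0.654
v 3.758 1.032 -0.624
v 4.441 1.221 0.502
v 2.346 3.17 2.953
v 2.922 3.556 3.052
v 2.35 3.895 5.065
v 1.774 3.51 4.967
v 2.641 3.805 2.93
v 2.069 4.144 4.943
v 2.266 3.852 2.816
v 1.695 4.192 4.829
v 1.917 3.683 2.745
v 1.346 4.022 4.758
v 1.704 3.351 2.741
v 1.132 3.691 4.754
v 1.694 2.962 2.804
v 1.123 3.301 4.817
v 1.892 2.639 2.914
v 1.32 2.978 4.927
v 2.233 2.484 3.037
v 1.662 2.824 5.05
v 2.611 2.548 3.134
v 2.039 2.887 5.147
v 2.904 2.809 3.173
v 2.332 3.148 5.186
v 3.02 3.185 3.142
v 2.448 3.524 5.155
v 2.14 -2.153 3.716
v 3.121 -1.756 3.049
v 3.239 -3.704 4.411
v 4.22 -3.307 3.744
v 3.823 -2.644 4.728
v 3.143 -1.685 4.298
v 3.217 -3.775 3.162
v 2.537 -2.816 2.732
v 3.787 -2.759 2.707
v 4.162 -2.059 3.674
v 2.198 -3.401 3.786
v 2.573 -2.701 4.753
v 2.534 -1.818 3.321
v 3.826 -3.642 4.139
v 3.592 -3.252 4.717
v 4.169 -3.019 4.325
v 2.547 -1.776 4.055
v 3.124 -1.543 3.663
v 3.536 -2.065 4.65
v 3.236 -3.917 3.797
v 3.813 -3.684 3.405
v 2.191 -2.441 3.135
v 2.768 -2.208 2.743
v 2.824 -3.395 2.81
v 3.502 -2.174 2.728
v 4.148 -3.086 3.137
v 3.558 -3.361 2.795
v 3.159 -2.798 2.542
v 3.722 -1.763 3.297
v 4.368 -2.675 3.706
v 4.135 -2.285 4.284
v 3.735 -1.722 4.031
v 4.114 -2.353 3.096
v 1.992 -2.785 3.754
v 2.638 -3.697 4.163
v 2.625 -3.738 3.429
v 2.225 -3.175 3.176
v 2.212 -2.374 4.323
v 2.858 -3.286 4.732
v 3.201 -2.662 4.918
v 2.802 -2.099 4.665
v 2.246 -3.107 4.364
v 1.008 -1.146 3.203
v 2.633 -0.489 4.248
v 0.434 0.737 2.912
v 2.058 1.394 3.957
v 1.562 -1.114 2.323
v 3.186 -0.457 3.368
v 0.987 0.769 2.032
v 2.612 1.426 3.077
v -3.55 -1.25 -0.809
v -2.966 -2.082 -0.191
v -2.72 -0.33 -0.353
v -2.137 -1.162 0.265
v -2.903 -1.418 -1.645
v -2.32 -2.25 -1.027
v -2.074 -0.498 -1.189
v -1.49 -1.33 -0.571
f 2 1 5
f 2 5 3
f 3 5 6
f 3 6 4
f 5 1 7
f 5 7 6
f 6 7 8
f 6 8 4
f 7 1 9
f 7 9 8
f 8 9 10
f 8 10 4
f 9 1 11
f 9 11 10
f 10 11 12
f 10 12 4
f 11 1 13
f 11 13 12
f 12 13 14
f 12 14 4
f 13 1 15
f 13 15 14
f 14 15 16
f 14 16 4
f 15 1 17
f 15 17 16
f 16 17 18
f 16 18 4
f 17 1 19
f 17 19 18
f 18 19 20
f 18 20 4
f 19 1 21
f 19 21 20
f 20 21 22
f 20 22 4
f 21 1 23
f 21 23 22
f 22 23 24
f 22 24 4
f 23 1 25
f 23 25 24
f 24 25 26
f 24 26 4
f 25 1 27
f 25 27 26
f 26 27 28
f 26 28 4
f 27 1 29
f 27 29 28
f 28 29 30
f 28 30 4
f 29 1 31
f 29 31 30
f 30 31 32
f 30 32 4
f 31 1 33
f 31 33 32
f 32 33 34
f 32 34 4
f 33 1 2
f 33 2 34
f 34 2 3
f 34 3 4
f 36 35 39
f 36 39 37
f 37 39 40
f 37 40 38
f 39 35 41
f 39 41 40
f 40 41 42
f 40 42 38
f 41 35 43
f 41 43 42
f 42 43 44
f 42 44 38
f 43 35 45
f 43 45 44
f 44 45 46
f 44 46 38
f 45 35 47
f 45 47 46
f 46 47 48
f 46 48 38
f 47 35 49
f 47 49 48
f 48 49 50
f 48 50 38
f 49 35 51
f 49 51 50
f 50 51 52
f 50 52 38
f 51 35 53
f 51 53 52
f 52 53 54
f 52 54 38
f 53 35 55
f 53 55 54
f 54 55 56
f 54 56 38
f 55 35 57
f 55 57 56
f 56 57 58
f 56 58 38
f 57 35 36
f 57 36 58
f 58 36 37
f 58 37 38
f 59 96 75
f 96 70 99
f 75 99 64
f 96 99 75
f 59 75 71
f 75 64 76
f 71 76 60
f 75 76 71
f 59 71 80
f 71 60 81
f 80 81 66
f 71 81 80
f 59 80 92
f 80 66 95
f 92 95 69
f 80 95 92
f 59 92 96
f 92 69 100
f 96 100 70
f 92 100 96
f 60 76 87
f 76 64 90
f 87 90 68
f 76 90 87
f 64 99 77
f 99 70 98
f 77 98 63
f 99 98 77
f 70 100 97
f 100 69 93
f 97 93 61
f 100 93 97
f 69 95 94
f 95 66 82
f 94 82 65
f 95 82 94
f 66 81 86
f 81 60 83
f 86 83 67
f 81 83 86
f 62 88 74
f 88 68 89
f 74 89 63
f 88 89 74
f 62 74 72
f 74 63 73
f 72 73 61
f 74 73 72
f 62 72 79
f 72 61 78
f 79 78 65
f 72 78 79
f 62 79 84
f 79 65 85
f 84 85 67
f 79 85 84
f 62 84 88
f 84 67 91
f 88 91 68
f 84 91 88
f 63 89 77
f 89 68 90
f 77 90 64
f 89 90 77
f 61 73 97
f 73 63 98
f 97 98 70
f 73 98 97
f 65 78 94
f 78 61 93
f 94 93 69
f 78 93 94
f 67 85 86
f 85 65 82
f 86 82 66
f 85 82 86
f 68 91 87
f 91 67 83
f 87 83 60
f 91 83 87
f 102 104 101
f 105 102 101
f 101 104 103
f 103 105 101
f 102 108 104
f 106 102 105
f 106 108 102
f 104 108 103
f 107 105 103
f 103 108 107
f 107 106 105
f 108 106 107
f 110 112 109
f 113 110 109
f 109 112 111
f 111 113 109
f 110 116 112
f 114 110 113
f 114 116 110
f 112 116 111
f 115 113 111
f 111 116 115
f 115 114 113
f 116 114 115



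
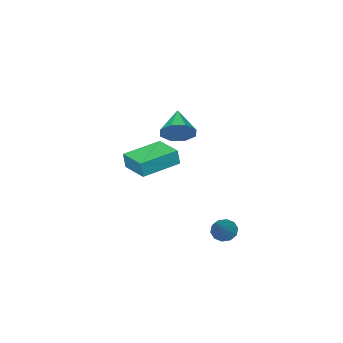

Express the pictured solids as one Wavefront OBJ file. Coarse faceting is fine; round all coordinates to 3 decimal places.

v 3.28 2.25 2.31
v 3.746 1.643 2.047
v 2.46 1.31 3.03
v 3.946 1.88 2.584
v 3.755 2.334 2.96
v 3.286 2.739 2.956
v 2.813 2.858 2.573
v 2.613 2.621 2.036
v 2.804 2.167 1.66
v 3.273 1.762 1.664
v 0.622 -1.752 -1.427
v 0.735 -1.789 -0.595
v 0.846 -0.32 -1.394
v 0.959 -0.357 -0.562
v 2.521 -2.043 -1.698
v 2.634 -2.08 -0.866
v 2.745 -0.611 -1.665
v 2.858 -0.648 -0.833
v 1.686 3.422 -3.701
v 2.144 3.289 -4.08
v 2.914 4.118 -2.459
v 2.025 3.639 -4.158
v 1.777 3.905 -4.062
v 1.493 3.987 -3.827
v 1.283 3.853 -3.544
v 1.227 3.554 -3.321
v 1.346 3.205 -3.243
v 1.595 2.939 -3.339
v 1.878 2.857 -3.574
v 2.088 2.991 -3.857
f 2 1 4
f 2 4 3
f 4 1 5
f 4 5 3
f 5 1 6
f 5 6 3
f 6 1 7
f 6 7 3
f 7 1 8
f 7 8 3
f 8 1 9
f 8 9 3
f 9 1 10
f 9 10 3
f 10 1 2
f 10 2 3
f 12 14 11
f 15 12 11
f 11 14 13
f 13 15 11
f 12 18 14
f 16 12 15
f 16 18 12
f 14 18 13
f 17 15 13
f 13 18 17
f 17 16 15
f 18 16 17
f 20 19 22
f 20 22 21
f 22 19 23
f 22 23 21
f 23 19 24
f 23 24 21
f 24 19 25
f 24 25 21
f 25 19 26
f 25 26 21
f 26 19 27
f 26 27 21
f 27 19 28
f 27 28 21
f 28 19 29
f 28 29 21
f 29 19 30
f 29 30 21
f 30 19 20
f 30 20 21



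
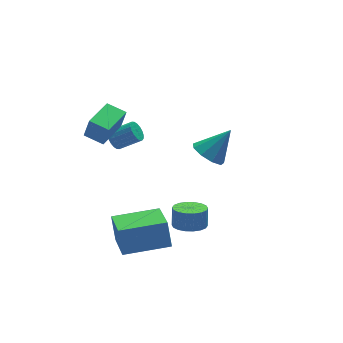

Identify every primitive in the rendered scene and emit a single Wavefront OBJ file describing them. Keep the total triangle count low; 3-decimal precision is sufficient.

v -0.329 -0.476 -3.105
v 0.397 -0.813 -3.107
v 0.554 -0.48 -2.178
v -0.171 -0.144 -2.175
v 0.461 -0.487 -3.235
v 0.618 -0.154 -2.305
v 0.368 -0.158 -3.337
v 0.525 0.175 -2.407
v 0.137 0.107 -3.393
v 0.294 0.44 -2.463
v -0.186 0.257 -3.391
v -0.029 0.59 -2.462
v -0.537 0.261 -3.334
v -0.38 0.594 -2.404
v -0.847 0.12 -3.231
v -0.69 0.452 -2.301
v -1.054 -0.14 -3.102
v -0.897 0.193 -2.173
v -1.118 -0.466 -2.975
v -0.961 -0.133 -2.045
v -1.025 -0.795 -2.873
v -0.868 -0.462 -1.943
v -0.794 -1.06 -2.817
v -0.637 -0.727 -1.887
v -0.471 -1.21 -2.818
v -0.314 -0.877 -1.889
v -0.12 -1.214 -2.876
v 0.037 -0.881 -1.946
v 0.19 -1.072 -2.979
v 0.347 -0.74 -2.049
v -2.426 3.236 0.691
v -2.103 3.256 0.246
v -1.171 2.823 0.904
v -1.494 2.804 1.349
v -2.071 3.477 0.347
v -1.139 3.044 1.004
v -2.11 3.65 0.515
v -1.178 3.218 1.173
v -2.211 3.742 0.719
v -1.279 3.309 1.376
v -2.355 3.733 0.917
v -1.422 3.3 1.574
v -2.512 3.626 1.07
v -1.58 3.193 1.727
v -2.653 3.441 1.148
v -1.721 3.009 1.806
v -2.749 3.217 1.136
v -1.817 2.784 1.794
v -2.781 2.996 1.036
v -1.849 2.563 1.693
v -2.742 2.822 0.867
v -1.81 2.39 1.525
v -2.641 2.731 0.664
v -1.709 2.298 1.321
v -2.498 2.74 0.466
v -1.565 2.307 1.123
v -2.34 2.847 0.313
v -1.408 2.414 0.97
v -2.199 3.031 0.234
v -1.267 2.599 0.892
v -3.461 1.86 1.881
v -3.25 1.687 2.947
v -4.089 2.598 2.125
v -3.878 2.425 3.191
v -2.202 2.955 1.809
v -1.991 2.782 2.875
v -2.83 3.693 2.053
v -2.619 3.52 3.119
v 2.219 3.27 -2.047
v 2.832 2.838 -2.562
v 3.381 3.33 -0.713
v 2.886 3.454 -2.637
v 2.628 3.983 -2.436
v 2.178 4.179 -2.053
v 1.747 3.949 -1.667
v 1.537 3.401 -1.458
v 1.646 2.792 -1.525
v 2.023 2.406 -1.836
v 2.491 2.425 -2.246
v -4.042 -1.733 -2.624
v -4.017 -1.19 -1.41
v -3.631 0.172 -3.485
v -3.606 0.715 -2.272
v -1.894 -2.135 -2.488
v -1.869 -1.592 -1.275
v -1.483 -0.23 -3.35
v -1.458 0.313 -2.136
f 2 1 5
f 2 5 3
f 3 5 6
f 3 6 4
f 5 1 7
f 5 7 6
f 6 7 8
f 6 8 4
f 7 1 9
f 7 9 8
f 8 9 10
f 8 10 4
f 9 1 11
f 9 11 10
f 10 11 12
f 10 12 4
f 11 1 13
f 11 13 12
f 12 13 14
f 12 14 4
f 13 1 15
f 13 15 14
f 14 15 16
f 14 16 4
f 15 1 17
f 15 17 16
f 16 17 18
f 16 18 4
f 17 1 19
f 17 19 18
f 18 19 20
f 18 20 4
f 19 1 21
f 19 21 20
f 20 21 22
f 20 22 4
f 21 1 23
f 21 23 22
f 22 23 24
f 22 24 4
f 23 1 25
f 23 25 24
f 24 25 26
f 24 26 4
f 25 1 27
f 25 27 26
f 26 27 28
f 26 28 4
f 27 1 29
f 27 29 28
f 28 29 30
f 28 30 4
f 29 1 2
f 29 2 30
f 30 2 3
f 30 3 4
f 32 31 35
f 32 35 33
f 33 35 36
f 33 36 34
f 35 31 37
f 35 37 36
f 36 37 38
f 36 38 34
f 37 31 39
f 37 39 38
f 38 39 40
f 38 40 34
f 39 31 41
f 39 41 40
f 40 41 42
f 40 42 34
f 41 31 43
f 41 43 42
f 42 43 44
f 42 44 34
f 43 31 45
f 43 45 44
f 44 45 46
f 44 46 34
f 45 31 47
f 45 47 46
f 46 47 48
f 46 48 34
f 47 31 49
f 47 49 48
f 48 49 50
f 48 50 34
f 49 31 51
f 49 51 50
f 50 51 52
f 50 52 34
f 51 31 53
f 51 53 52
f 52 53 54
f 52 54 34
f 53 31 55
f 53 55 54
f 54 55 56
f 54 56 34
f 55 31 57
f 55 57 56
f 56 57 58
f 56 58 34
f 57 31 59
f 57 59 58
f 58 59 60
f 58 60 34
f 59 31 32
f 59 32 60
f 60 32 33
f 60 33 34
f 62 64 61
f 65 62 61
f 61 64 63
f 63 65 61
f 62 68 64
f 66 62 65
f 66 68 62
f 64 68 63
f 67 65 63
f 63 68 67
f 67 66 65
f 68 66 67
f 70 69 72
f 70 72 71
f 72 69 73
f 72 73 71
f 73 69 74
f 73 74 71
f 74 69 75
f 74 75 71
f 75 69 76
f 75 76 71
f 76 69 77
f 76 77 71
f 77 69 78
f 77 78 71
f 78 69 79
f 78 79 71
f 79 69 70
f 79 70 71
f 81 83 80
f 84 81 80
f 80 83 82
f 82 84 80
f 81 87 83
f 85 81 84
f 85 87 81
f 83 87 82
f 86 84 82
f 82 87 86
f 86 85 84
f 87 85 86



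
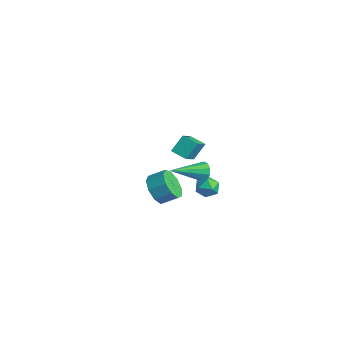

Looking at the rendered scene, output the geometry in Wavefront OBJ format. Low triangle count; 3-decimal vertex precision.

v 2.796 -2.856 3.473
v 2.721 -2.148 4.285
v 1.915 -1.872 2.535
v 1.84 -1.164 3.347
v 3.54 -2.456 3.193
v 3.465 -1.748 4.005
v 2.659 -1.472 2.255
v 2.584 -0.764 3.067
v -2.107 -0.882 -3.417
v -1.306 -1.047 -3.957
v -0.792 -0.303 -3.423
v -1.593 -0.138 -2.883
v -1.686 -0.576 -4.248
v -1.172 0.167 -3.713
v -2.262 -0.249 -4.149
v -1.749 0.495 -3.615
v -2.766 -0.218 -3.708
v -2.253 0.526 -3.174
v -2.962 -0.497 -3.131
v -2.448 0.247 -2.597
v -2.757 -0.957 -2.688
v -2.243 -0.213 -2.154
v -2.248 -1.381 -2.586
v -1.735 -0.637 -2.052
v -1.673 -1.572 -2.873
v -1.16 -0.828 -2.339
v -1.301 -1.44 -3.414
v -0.788 -0.696 -2.88
v 2.699 -0.008 -0.05
v 3.05 -0.603 -0.118
v 1.83 -0.457 -0.602
v 2.181 -1.052 -0.67
v 1.957 -0.851 -0.045
v 2.494 -0.573 0.296
v 2.386 -0.487 -1.016
v 2.923 -0.209 -0.675
v 2.857 -0.899 -0.715
v 2.591 -1.124 -0.115
v 2.289 0.064 -0.605
v 2.023 -0.161 -0.005
v 0.401 0.508 -0.876
v 0.715 0.294 -1.379
v 0.239 -1.408 -0.164
v 0.975 0.376 -1.101
v 1.016 0.507 -0.737
v 0.822 0.639 -0.426
v 0.468 0.721 -0.287
v 0.088 0.721 -0.373
v -0.172 0.64 -0.651
v -0.213 0.508 -1.015
v -0.02 0.376 -1.326
v 0.335 0.295 -1.465
f 2 4 1
f 5 2 1
f 1 4 3
f 3 5 1
f 2 8 4
f 6 2 5
f 6 8 2
f 4 8 3
f 7 5 3
f 3 8 7
f 7 6 5
f 8 6 7
f 10 9 13
f 10 13 11
f 11 13 14
f 11 14 12
f 13 9 15
f 13 15 14
f 14 15 16
f 14 16 12
f 15 9 17
f 15 17 16
f 16 17 18
f 16 18 12
f 17 9 19
f 17 19 18
f 18 19 20
f 18 20 12
f 19 9 21
f 19 21 20
f 20 21 22
f 20 22 12
f 21 9 23
f 21 23 22
f 22 23 24
f 22 24 12
f 23 9 25
f 23 25 24
f 24 25 26
f 24 26 12
f 25 9 27
f 25 27 26
f 26 27 28
f 26 28 12
f 27 9 10
f 27 10 28
f 28 10 11
f 28 11 12
f 29 40 34
f 29 34 30
f 29 30 36
f 29 36 39
f 29 39 40
f 30 34 38
f 34 40 33
f 40 39 31
f 39 36 35
f 36 30 37
f 32 38 33
f 32 33 31
f 32 31 35
f 32 35 37
f 32 37 38
f 33 38 34
f 31 33 40
f 35 31 39
f 37 35 36
f 38 37 30
f 42 41 44
f 42 44 43
f 44 41 45
f 44 45 43
f 45 41 46
f 45 46 43
f 46 41 47
f 46 47 43
f 47 41 48
f 47 48 43
f 48 41 49
f 48 49 43
f 49 41 50
f 49 50 43
f 50 41 51
f 50 51 43
f 51 41 52
f 51 52 43
f 52 41 42
f 52 42 43



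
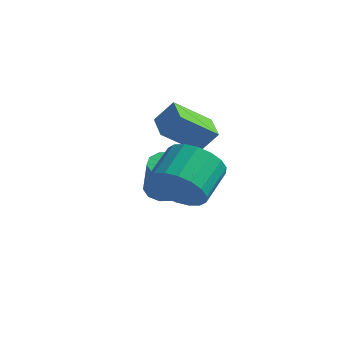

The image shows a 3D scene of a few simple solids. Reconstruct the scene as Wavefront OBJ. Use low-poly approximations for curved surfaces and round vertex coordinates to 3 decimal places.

v -1.768 -0.045 -0.346
v -1.197 -0.398 -0.607
v -0.762 -0.828 0.925
v -1.332 -0.475 1.186
v -1.073 0.021 -0.525
v -0.638 -0.409 1.008
v -1.215 0.415 -0.374
v -0.78 -0.015 1.158
v -1.567 0.634 -0.213
v -1.132 0.204 1.32
v -1.996 0.593 -0.102
v -1.561 0.163 1.43
v -2.338 0.308 -0.085
v -1.903 -0.122 1.447
v -2.462 -0.111 -0.168
v -2.027 -0.541 1.365
v -2.32 -0.505 -0.318
v -1.885 -0.935 1.214
v -1.968 -0.724 -0.48
v -1.533 -1.154 1.053
v -1.539 -0.683 -0.59
v -1.104 -1.113 0.942
v 1.376 -4.22 2.527
v 2.281 -3.937 2.076
v 2.208 -2.616 2.762
v 1.304 -2.9 3.213
v 1.961 -3.794 1.767
v 1.889 -2.473 2.453
v 1.526 -3.735 1.608
v 1.453 -2.414 2.294
v 1.06 -3.773 1.631
v 0.988 -2.452 2.317
v 0.658 -3.899 1.832
v 0.585 -2.578 2.518
v 0.397 -4.089 2.171
v 0.325 -2.768 2.856
v 0.331 -4.305 2.58
v 0.258 -2.984 3.265
v 0.472 -4.504 2.978
v 0.399 -3.183 3.664
v 0.791 -4.647 3.287
v 0.719 -3.326 3.973
v 1.227 -4.706 3.446
v 1.154 -3.385 4.132
v 1.692 -4.668 3.423
v 1.62 -3.347 4.109
v 2.095 -4.542 3.222
v 2.022 -3.221 3.908
v 2.355 -4.352 2.884
v 2.283 -3.031 3.569
v 2.422 -4.136 2.475
v 2.349 -2.815 3.16
v -0.895 -1.997 4.106
v -0.364 -1.643 4.901
v -0.05 -0.99 3.093
v 0.482 -0.636 3.888
v -0.142 -2.784 3.952
v 0.39 -2.43 4.747
v 0.704 -1.777 2.939
v 1.235 -1.423 3.734
f 2 1 5
f 2 5 3
f 3 5 6
f 3 6 4
f 5 1 7
f 5 7 6
f 6 7 8
f 6 8 4
f 7 1 9
f 7 9 8
f 8 9 10
f 8 10 4
f 9 1 11
f 9 11 10
f 10 11 12
f 10 12 4
f 11 1 13
f 11 13 12
f 12 13 14
f 12 14 4
f 13 1 15
f 13 15 14
f 14 15 16
f 14 16 4
f 15 1 17
f 15 17 16
f 16 17 18
f 16 18 4
f 17 1 19
f 17 19 18
f 18 19 20
f 18 20 4
f 19 1 21
f 19 21 20
f 20 21 22
f 20 22 4
f 21 1 2
f 21 2 22
f 22 2 3
f 22 3 4
f 24 23 27
f 24 27 25
f 25 27 28
f 25 28 26
f 27 23 29
f 27 29 28
f 28 29 30
f 28 30 26
f 29 23 31
f 29 31 30
f 30 31 32
f 30 32 26
f 31 23 33
f 31 33 32
f 32 33 34
f 32 34 26
f 33 23 35
f 33 35 34
f 34 35 36
f 34 36 26
f 35 23 37
f 35 37 36
f 36 37 38
f 36 38 26
f 37 23 39
f 37 39 38
f 38 39 40
f 38 40 26
f 39 23 41
f 39 41 40
f 40 41 42
f 40 42 26
f 41 23 43
f 41 43 42
f 42 43 44
f 42 44 26
f 43 23 45
f 43 45 44
f 44 45 46
f 44 46 26
f 45 23 47
f 45 47 46
f 46 47 48
f 46 48 26
f 47 23 49
f 47 49 48
f 48 49 50
f 48 50 26
f 49 23 51
f 49 51 50
f 50 51 52
f 50 52 26
f 51 23 24
f 51 24 52
f 52 24 25
f 52 25 26
f 54 56 53
f 57 54 53
f 53 56 55
f 55 57 53
f 54 60 56
f 58 54 57
f 58 60 54
f 56 60 55
f 59 57 55
f 55 60 59
f 59 58 57
f 60 58 59



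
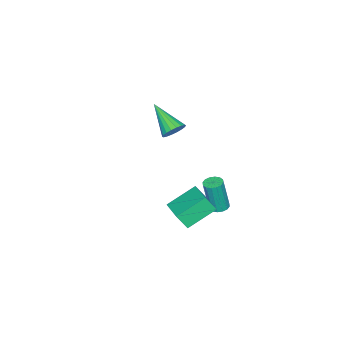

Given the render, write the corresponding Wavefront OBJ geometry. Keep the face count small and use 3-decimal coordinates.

v 3.52 2.718 -4.451
v 3.771 2.258 -3.647
v 2.276 3.499 -3.616
v 2.526 3.038 -2.812
v 4.494 3.882 -4.088
v 4.744 3.421 -3.284
v 3.249 4.662 -3.253
v 3.5 4.202 -2.449
v 1.492 3.732 -4.706
v 1.809 4.118 -4.68
v 1.984 3.854 -2.908
v 1.668 3.468 -2.934
v 1.574 4.221 -4.641
v 1.75 3.957 -2.87
v 1.318 4.192 -4.62
v 1.494 3.929 -2.848
v 1.108 4.041 -4.622
v 1.284 3.777 -2.85
v 1.001 3.806 -4.646
v 1.177 3.543 -2.874
v 1.026 3.552 -4.686
v 1.202 3.289 -2.915
v 1.176 3.346 -4.732
v 1.351 3.082 -2.96
v 1.41 3.243 -4.77
v 1.586 2.979 -2.999
v 1.666 3.271 -4.792
v 1.842 3.008 -3.02
v 1.876 3.423 -4.79
v 2.052 3.159 -3.018
v 1.983 3.657 -4.766
v 2.159 3.394 -2.994
v 1.958 3.911 -4.725
v 2.134 3.648 -2.954
v -2.664 -1.519 -4.106
v -2.165 -1.367 -3.654
v -3.196 -3.081 -2.994
v -2.405 -1.209 -3.546
v -2.697 -1.112 -3.549
v -2.981 -1.096 -3.663
v -3.204 -1.163 -3.864
v -3.319 -1.301 -4.113
v -3.304 -1.482 -4.361
v -3.163 -1.67 -4.558
v -2.923 -1.829 -4.665
v -2.632 -1.926 -4.662
v -2.347 -1.942 -4.549
v -2.125 -1.874 -4.348
v -2.009 -1.737 -4.099
v -2.024 -1.555 -3.851
f 2 4 1
f 5 2 1
f 1 4 3
f 3 5 1
f 2 8 4
f 6 2 5
f 6 8 2
f 4 8 3
f 7 5 3
f 3 8 7
f 7 6 5
f 8 6 7
f 10 9 13
f 10 13 11
f 11 13 14
f 11 14 12
f 13 9 15
f 13 15 14
f 14 15 16
f 14 16 12
f 15 9 17
f 15 17 16
f 16 17 18
f 16 18 12
f 17 9 19
f 17 19 18
f 18 19 20
f 18 20 12
f 19 9 21
f 19 21 20
f 20 21 22
f 20 22 12
f 21 9 23
f 21 23 22
f 22 23 24
f 22 24 12
f 23 9 25
f 23 25 24
f 24 25 26
f 24 26 12
f 25 9 27
f 25 27 26
f 26 27 28
f 26 28 12
f 27 9 29
f 27 29 28
f 28 29 30
f 28 30 12
f 29 9 31
f 29 31 30
f 30 31 32
f 30 32 12
f 31 9 33
f 31 33 32
f 32 33 34
f 32 34 12
f 33 9 10
f 33 10 34
f 34 10 11
f 34 11 12
f 36 35 38
f 36 38 37
f 38 35 39
f 38 39 37
f 39 35 40
f 39 40 37
f 40 35 41
f 40 41 37
f 41 35 42
f 41 42 37
f 42 35 43
f 42 43 37
f 43 35 44
f 43 44 37
f 44 35 45
f 44 45 37
f 45 35 46
f 45 46 37
f 46 35 47
f 46 47 37
f 47 35 48
f 47 48 37
f 48 35 49
f 48 49 37
f 49 35 50
f 49 50 37
f 50 35 36
f 50 36 37



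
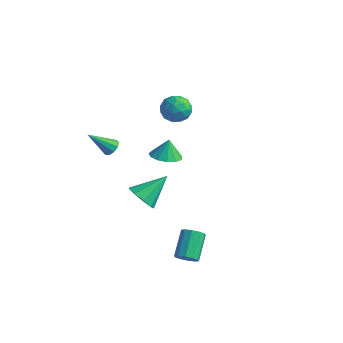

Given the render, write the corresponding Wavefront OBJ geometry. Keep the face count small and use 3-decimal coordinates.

v -3.471 3.586 1.672
v -3.2 4.03 0.844
v -2.4 2.45 1.416
v -2.129 2.894 0.588
v -1.93 3.307 1.451
v -2.592 4.009 1.61
v -3.008 2.471 0.65
v -3.67 3.173 0.809
v -2.913 3.34 0.212
v -2.247 3.857 0.708
v -3.353 2.623 1.552
v -2.687 3.14 2.048
v -3.43 3.908 1.281
v -2.17 2.572 0.979
v -2.054 2.815 1.487
v -1.894 3.076 1
v -3.072 3.895 1.731
v -2.913 4.156 1.244
v -2.166 3.731 1.601
v -2.687 2.324 1.016
v -2.528 2.585 0.529
v -3.706 3.404 1.26
v -3.546 3.665 0.773
v -3.434 2.749 0.659
v -3.102 3.763 0.423
v -2.472 3.096 0.272
v -2.989 2.847 0.309
v -3.378 3.26 0.402
v -2.71 4.067 0.714
v -2.08 3.399 0.563
v -1.963 3.642 1.071
v -2.353 4.055 1.164
v -2.542 3.662 0.342
v -3.52 3.081 1.697
v -2.89 2.413 1.546
v -3.247 2.425 1.096
v -3.637 2.838 1.189
v -3.128 3.384 1.988
v -2.498 2.717 1.837
v -2.222 3.22 1.858
v -2.611 3.633 1.951
v -3.058 2.818 1.918
v -2.199 -2.693 1.579
v -1.729 -2.701 1.902
v -3.041 -3.647 2.781
v -1.949 -2.392 1.993
v -2.286 -2.224 1.89
v -2.582 -2.276 1.642
v -2.699 -2.523 1.364
v -2.582 -2.85 1.187
v -2.286 -3.104 1.193
v -1.95 -3.166 1.379
v -1.73 -3.007 1.659
v -1.801 -0.853 -3.587
v -1.128 -1.425 -3.14
v -1.259 0.733 -2.373
v -0.85 -1.113 -3.673
v -1.017 -0.679 -4.165
v -1.551 -0.327 -4.387
v -2.202 -0.221 -4.234
v -2.666 -0.411 -3.779
v -2.725 -0.808 -3.233
v -2.352 -1.226 -2.853
v -1.721 -1.47 -2.817
v 3.569 -3.247 -4.155
v 3.796 -3.597 -3.618
v 3.217 -2.364 -2.568
v 2.991 -2.013 -3.105
v 4.105 -3.343 -3.747
v 3.526 -2.109 -2.697
v 4.209 -3.052 -4.031
v 3.63 -1.818 -2.982
v 4.069 -2.835 -4.363
v 3.49 -1.602 -3.313
v 3.738 -2.776 -4.615
v 3.159 -1.542 -3.566
v 3.343 -2.896 -4.692
v 2.764 -1.663 -3.642
v 3.034 -3.151 -4.563
v 2.455 -1.917 -3.513
v 2.93 -3.442 -4.278
v 2.351 -2.208 -3.229
v 3.07 -3.658 -3.947
v 2.491 -2.425 -2.897
v 3.401 -3.718 -3.694
v 2.822 -2.484 -2.645
v -3.962 3.665 -3.795
v -3.267 2.993 -3.58
v -3.998 4.015 -2.585
v -2.996 3.464 -3.708
v -3.032 3.998 -3.863
v -3.363 4.427 -3.997
v -3.884 4.614 -4.067
v -4.429 4.5 -4.05
v -4.827 4.12 -3.953
v -4.949 3.597 -3.805
v -4.758 3.095 -3.654
v -4.314 2.774 -3.548
v -3.759 2.736 -3.521
f 1 38 17
f 38 12 41
f 17 41 6
f 38 41 17
f 1 17 13
f 17 6 18
f 13 18 2
f 17 18 13
f 1 13 22
f 13 2 23
f 22 23 8
f 13 23 22
f 1 22 34
f 22 8 37
f 34 37 11
f 22 37 34
f 1 34 38
f 34 11 42
f 38 42 12
f 34 42 38
f 2 18 29
f 18 6 32
f 29 32 10
f 18 32 29
f 6 41 19
f 41 12 40
f 19 40 5
f 41 40 19
f 12 42 39
f 42 11 35
f 39 35 3
f 42 35 39
f 11 37 36
f 37 8 24
f 36 24 7
f 37 24 36
f 8 23 28
f 23 2 25
f 28 25 9
f 23 25 28
f 4 30 16
f 30 10 31
f 16 31 5
f 30 31 16
f 4 16 14
f 16 5 15
f 14 15 3
f 16 15 14
f 4 14 21
f 14 3 20
f 21 20 7
f 14 20 21
f 4 21 26
f 21 7 27
f 26 27 9
f 21 27 26
f 4 26 30
f 26 9 33
f 30 33 10
f 26 33 30
f 5 31 19
f 31 10 32
f 19 32 6
f 31 32 19
f 3 15 39
f 15 5 40
f 39 40 12
f 15 40 39
f 7 20 36
f 20 3 35
f 36 35 11
f 20 35 36
f 9 27 28
f 27 7 24
f 28 24 8
f 27 24 28
f 10 33 29
f 33 9 25
f 29 25 2
f 33 25 29
f 44 43 46
f 44 46 45
f 46 43 47
f 46 47 45
f 47 43 48
f 47 48 45
f 48 43 49
f 48 49 45
f 49 43 50
f 49 50 45
f 50 43 51
f 50 51 45
f 51 43 52
f 51 52 45
f 52 43 53
f 52 53 45
f 53 43 44
f 53 44 45
f 55 54 57
f 55 57 56
f 57 54 58
f 57 58 56
f 58 54 59
f 58 59 56
f 59 54 60
f 59 60 56
f 60 54 61
f 60 61 56
f 61 54 62
f 61 62 56
f 62 54 63
f 62 63 56
f 63 54 64
f 63 64 56
f 64 54 55
f 64 55 56
f 66 65 69
f 66 69 67
f 67 69 70
f 67 70 68
f 69 65 71
f 69 71 70
f 70 71 72
f 70 72 68
f 71 65 73
f 71 73 72
f 72 73 74
f 72 74 68
f 73 65 75
f 73 75 74
f 74 75 76
f 74 76 68
f 75 65 77
f 75 77 76
f 76 77 78
f 76 78 68
f 77 65 79
f 77 79 78
f 78 79 80
f 78 80 68
f 79 65 81
f 79 81 80
f 80 81 82
f 80 82 68
f 81 65 83
f 81 83 82
f 82 83 84
f 82 84 68
f 83 65 85
f 83 85 84
f 84 85 86
f 84 86 68
f 85 65 66
f 85 66 86
f 86 66 67
f 86 67 68
f 88 87 90
f 88 90 89
f 90 87 91
f 90 91 89
f 91 87 92
f 91 92 89
f 92 87 93
f 92 93 89
f 93 87 94
f 93 94 89
f 94 87 95
f 94 95 89
f 95 87 96
f 95 96 89
f 96 87 97
f 96 97 89
f 97 87 98
f 97 98 89
f 98 87 99
f 98 99 89
f 99 87 88
f 99 88 89



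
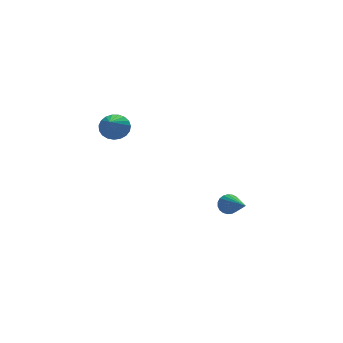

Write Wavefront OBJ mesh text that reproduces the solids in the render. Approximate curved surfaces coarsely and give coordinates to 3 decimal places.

v -3.25 -1.083 3.375
v -2.842 -1.64 2.934
v -4.09 -2.637 4.565
v -2.62 -1.57 3.183
v -2.506 -1.416 3.465
v -2.522 -1.204 3.732
v -2.663 -0.971 3.937
v -2.906 -0.757 4.045
v -3.208 -0.6 4.037
v -3.518 -0.526 3.915
v -3.781 -0.548 3.699
v -3.953 -0.663 3.428
v -4.003 -0.85 3.147
v -3.923 -1.078 2.906
v -3.726 -1.306 2.747
v -3.448 -1.496 2.695
v -3.135 -1.614 2.762
v 3.01 -1.264 -3.411
v 3.315 -1.017 -2.881
v 3.13 -3.136 -2.609
v 3.051 -1.002 -2.807
v 2.78 -1.033 -2.837
v 2.549 -1.103 -2.967
v 2.397 -1.202 -3.174
v 2.352 -1.311 -3.422
v 2.42 -1.412 -3.668
v 2.59 -1.487 -3.869
v 2.833 -1.524 -3.991
v 3.106 -1.516 -4.013
v 3.363 -1.464 -3.931
v 3.559 -1.378 -3.759
v 3.66 -1.272 -3.527
v 3.648 -1.165 -3.275
v 3.526 -1.074 -3.046
f 2 1 4
f 2 4 3
f 4 1 5
f 4 5 3
f 5 1 6
f 5 6 3
f 6 1 7
f 6 7 3
f 7 1 8
f 7 8 3
f 8 1 9
f 8 9 3
f 9 1 10
f 9 10 3
f 10 1 11
f 10 11 3
f 11 1 12
f 11 12 3
f 12 1 13
f 12 13 3
f 13 1 14
f 13 14 3
f 14 1 15
f 14 15 3
f 15 1 16
f 15 16 3
f 16 1 17
f 16 17 3
f 17 1 2
f 17 2 3
f 19 18 21
f 19 21 20
f 21 18 22
f 21 22 20
f 22 18 23
f 22 23 20
f 23 18 24
f 23 24 20
f 24 18 25
f 24 25 20
f 25 18 26
f 25 26 20
f 26 18 27
f 26 27 20
f 27 18 28
f 27 28 20
f 28 18 29
f 28 29 20
f 29 18 30
f 29 30 20
f 30 18 31
f 30 31 20
f 31 18 32
f 31 32 20
f 32 18 33
f 32 33 20
f 33 18 34
f 33 34 20
f 34 18 19
f 34 19 20



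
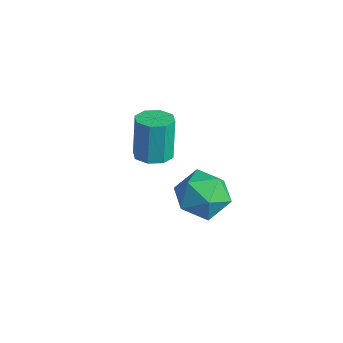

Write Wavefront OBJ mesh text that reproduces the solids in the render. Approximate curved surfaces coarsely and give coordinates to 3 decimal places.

v 0.343 -0.378 -2.236
v 1.405 -0.248 -2.645
v 1.015 -1.332 -0.795
v 2.077 -1.202 -1.204
v 1.506 -0.297 -0.794
v 1.091 0.293 -1.685
v 1.329 -1.873 -1.755
v 0.914 -1.283 -2.646
v 2.015 -1.172 -2.348
v 2.124 -0.197 -1.754
v 0.296 -1.383 -1.686
v 0.405 -0.408 -1.092
v -2.954 0.153 -3.283
v -2.327 0.633 -3.262
v -2.659 0.987 -1.456
v -3.286 0.507 -1.477
v -2.835 0.923 -3.412
v -3.167 1.277 -1.606
v -3.413 0.763 -3.487
v -3.745 1.116 -1.681
v -3.722 0.245 -3.442
v -4.054 0.599 -1.636
v -3.581 -0.327 -3.304
v -3.913 0.027 -1.498
v -3.073 -0.617 -3.154
v -3.405 -0.263 -1.348
v -2.495 -0.456 -3.079
v -2.827 -0.103 -1.273
v -2.186 0.061 -3.124
v -2.518 0.415 -1.318
f 1 12 6
f 1 6 2
f 1 2 8
f 1 8 11
f 1 11 12
f 2 6 10
f 6 12 5
f 12 11 3
f 11 8 7
f 8 2 9
f 4 10 5
f 4 5 3
f 4 3 7
f 4 7 9
f 4 9 10
f 5 10 6
f 3 5 12
f 7 3 11
f 9 7 8
f 10 9 2
f 14 13 17
f 14 17 15
f 15 17 18
f 15 18 16
f 17 13 19
f 17 19 18
f 18 19 20
f 18 20 16
f 19 13 21
f 19 21 20
f 20 21 22
f 20 22 16
f 21 13 23
f 21 23 22
f 22 23 24
f 22 24 16
f 23 13 25
f 23 25 24
f 24 25 26
f 24 26 16
f 25 13 27
f 25 27 26
f 26 27 28
f 26 28 16
f 27 13 29
f 27 29 28
f 28 29 30
f 28 30 16
f 29 13 14
f 29 14 30
f 30 14 15
f 30 15 16



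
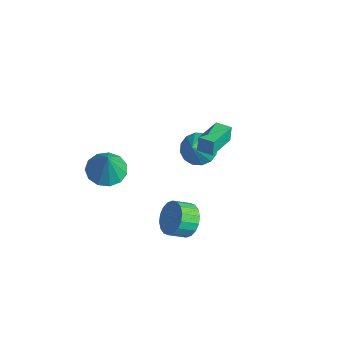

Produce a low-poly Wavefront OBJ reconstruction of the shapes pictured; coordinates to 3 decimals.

v 0.861 1.562 2.251
v 0.753 1.704 3.133
v -0.039 3.148 1.885
v -0.147 3.29 2.767
v 1.607 1.99 2.273
v 1.499 2.132 3.155
v 0.707 3.576 1.907
v 0.599 3.718 2.789
v -2.715 -1.573 -0.835
v -1.991 -0.787 -0.997
v -2.085 -1.807 0.835
v -2.488 -0.518 -0.772
v -3.057 -0.584 -0.567
v -3.518 -0.963 -0.446
v -3.723 -1.536 -0.45
v -3.608 -2.121 -0.575
v -3.21 -2.531 -0.783
v -2.654 -2.637 -1.007
v -2.118 -2.405 -1.177
v -1.771 -1.909 -1.238
v -1.724 -1.306 -1.171
v 3.575 -0.589 0.145
v 4.177 -1.064 -0.433
v 3.986 -1.926 0.077
v 3.385 -1.451 0.655
v 4.432 -0.934 -0.117
v 4.242 -1.796 0.394
v 4.518 -0.734 0.251
v 4.328 -1.597 0.762
v 4.417 -0.507 0.598
v 4.227 -1.369 1.109
v 4.15 -0.295 0.855
v 3.959 -1.157 1.366
v 3.768 -0.142 0.972
v 3.578 -1.004 1.483
v 3.349 -0.077 0.924
v 3.158 -0.939 1.435
v 2.974 -0.114 0.723
v 2.783 -0.976 1.233
v 2.718 -0.244 0.406
v 2.528 -1.106 0.917
v 2.632 -0.443 0.038
v 2.442 -1.306 0.549
v 2.733 -0.671 -0.309
v 2.543 -1.533 0.202
v 3.001 -0.883 -0.566
v 2.81 -1.745 -0.055
v 3.382 -1.036 -0.683
v 3.192 -1.898 -0.172
v 3.802 -1.101 -0.635
v 3.611 -1.963 -0.124
v -1.49 3.116 -0.501
v -0.983 3.913 -0.203
v -0.89 2.344 0.541
v -1.422 3.928 0.061
v -1.879 3.726 0.174
v -2.232 3.361 0.107
v -2.386 2.93 -0.124
v -2.3 2.549 -0.456
v -1.997 2.32 -0.8
v -1.558 2.304 -1.064
v -1.101 2.506 -1.177
v -0.748 2.872 -1.11
v -0.594 3.303 -0.879
v -0.68 3.684 -0.547
f 2 4 1
f 5 2 1
f 1 4 3
f 3 5 1
f 2 8 4
f 6 2 5
f 6 8 2
f 4 8 3
f 7 5 3
f 3 8 7
f 7 6 5
f 8 6 7
f 10 9 12
f 10 12 11
f 12 9 13
f 12 13 11
f 13 9 14
f 13 14 11
f 14 9 15
f 14 15 11
f 15 9 16
f 15 16 11
f 16 9 17
f 16 17 11
f 17 9 18
f 17 18 11
f 18 9 19
f 18 19 11
f 19 9 20
f 19 20 11
f 20 9 21
f 20 21 11
f 21 9 10
f 21 10 11
f 23 22 26
f 23 26 24
f 24 26 27
f 24 27 25
f 26 22 28
f 26 28 27
f 27 28 29
f 27 29 25
f 28 22 30
f 28 30 29
f 29 30 31
f 29 31 25
f 30 22 32
f 30 32 31
f 31 32 33
f 31 33 25
f 32 22 34
f 32 34 33
f 33 34 35
f 33 35 25
f 34 22 36
f 34 36 35
f 35 36 37
f 35 37 25
f 36 22 38
f 36 38 37
f 37 38 39
f 37 39 25
f 38 22 40
f 38 40 39
f 39 40 41
f 39 41 25
f 40 22 42
f 40 42 41
f 41 42 43
f 41 43 25
f 42 22 44
f 42 44 43
f 43 44 45
f 43 45 25
f 44 22 46
f 44 46 45
f 45 46 47
f 45 47 25
f 46 22 48
f 46 48 47
f 47 48 49
f 47 49 25
f 48 22 50
f 48 50 49
f 49 50 51
f 49 51 25
f 50 22 23
f 50 23 51
f 51 23 24
f 51 24 25
f 53 52 55
f 53 55 54
f 55 52 56
f 55 56 54
f 56 52 57
f 56 57 54
f 57 52 58
f 57 58 54
f 58 52 59
f 58 59 54
f 59 52 60
f 59 60 54
f 60 52 61
f 60 61 54
f 61 52 62
f 61 62 54
f 62 52 63
f 62 63 54
f 63 52 64
f 63 64 54
f 64 52 65
f 64 65 54
f 65 52 53
f 65 53 54



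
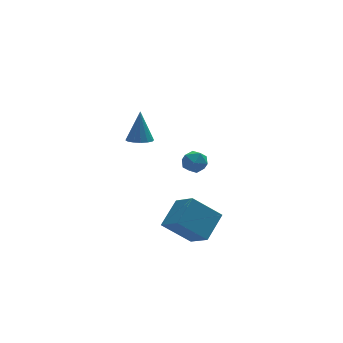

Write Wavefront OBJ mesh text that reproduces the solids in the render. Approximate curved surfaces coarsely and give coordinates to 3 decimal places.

v -1.455 -2.077 -3.154
v -1.007 -3.43 -2.227
v -0.287 -1.016 -2.168
v 0.16 -2.369 -1.241
v 0.04 -2.491 -4.479
v 0.487 -3.844 -3.552
v 1.207 -1.43 -3.493
v 1.655 -2.783 -2.566
v -2.094 -0.53 2.5
v -1.383 -0.694 2.468
v -1.886 0.01 4.3
v -1.405 -0.332 2.361
v -1.611 -0.023 2.293
v -1.947 0.15 2.279
v -2.322 0.141 2.325
v -2.636 -0.048 2.418
v -2.804 -0.366 2.533
v -2.783 -0.728 2.639
v -2.576 -1.037 2.708
v -2.241 -1.21 2.721
v -1.866 -1.201 2.675
v -1.552 -1.012 2.582
v 2.24 3.366 -2.139
v 2.733 2.906 -1.637
v 1.227 2.474 -1.963
v 1.72 2.014 -1.461
v 1.449 2.768 -1.207
v 2.075 3.32 -1.316
v 1.885 2.06 -2.284
v 2.511 2.612 -2.393
v 2.514 2.099 -1.727
v 2.244 2.536 -1.061
v 1.716 2.844 -2.539
v 1.446 3.281 -1.873
f 2 4 1
f 5 2 1
f 1 4 3
f 3 5 1
f 2 8 4
f 6 2 5
f 6 8 2
f 4 8 3
f 7 5 3
f 3 8 7
f 7 6 5
f 8 6 7
f 10 9 12
f 10 12 11
f 12 9 13
f 12 13 11
f 13 9 14
f 13 14 11
f 14 9 15
f 14 15 11
f 15 9 16
f 15 16 11
f 16 9 17
f 16 17 11
f 17 9 18
f 17 18 11
f 18 9 19
f 18 19 11
f 19 9 20
f 19 20 11
f 20 9 21
f 20 21 11
f 21 9 22
f 21 22 11
f 22 9 10
f 22 10 11
f 23 34 28
f 23 28 24
f 23 24 30
f 23 30 33
f 23 33 34
f 24 28 32
f 28 34 27
f 34 33 25
f 33 30 29
f 30 24 31
f 26 32 27
f 26 27 25
f 26 25 29
f 26 29 31
f 26 31 32
f 27 32 28
f 25 27 34
f 29 25 33
f 31 29 30
f 32 31 24

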